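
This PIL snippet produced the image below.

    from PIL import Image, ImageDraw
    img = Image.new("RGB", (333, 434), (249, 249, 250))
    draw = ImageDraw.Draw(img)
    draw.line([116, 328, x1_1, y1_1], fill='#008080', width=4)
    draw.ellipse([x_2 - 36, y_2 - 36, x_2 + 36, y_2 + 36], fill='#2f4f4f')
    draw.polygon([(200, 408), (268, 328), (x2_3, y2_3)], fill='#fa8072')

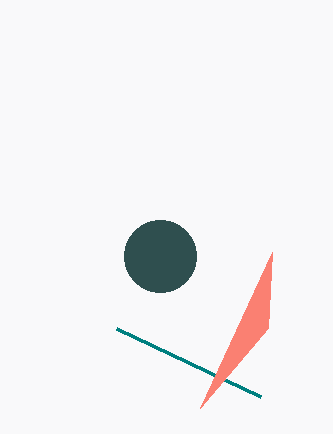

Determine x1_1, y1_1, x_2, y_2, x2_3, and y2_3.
x1_1 = 260, y1_1 = 396, x_2 = 160, y_2 = 256, x2_3 = 272, y2_3 = 252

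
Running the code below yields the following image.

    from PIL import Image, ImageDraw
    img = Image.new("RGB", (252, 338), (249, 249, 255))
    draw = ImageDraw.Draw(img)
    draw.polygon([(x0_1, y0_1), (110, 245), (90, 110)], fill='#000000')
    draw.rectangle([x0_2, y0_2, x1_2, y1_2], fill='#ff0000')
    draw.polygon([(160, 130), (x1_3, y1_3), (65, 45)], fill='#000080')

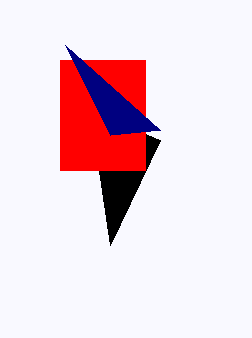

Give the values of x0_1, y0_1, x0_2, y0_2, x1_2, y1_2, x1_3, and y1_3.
x0_1 = 160
y0_1 = 140
x0_2 = 60
y0_2 = 60
x1_2 = 145
y1_2 = 170
x1_3 = 110
y1_3 = 135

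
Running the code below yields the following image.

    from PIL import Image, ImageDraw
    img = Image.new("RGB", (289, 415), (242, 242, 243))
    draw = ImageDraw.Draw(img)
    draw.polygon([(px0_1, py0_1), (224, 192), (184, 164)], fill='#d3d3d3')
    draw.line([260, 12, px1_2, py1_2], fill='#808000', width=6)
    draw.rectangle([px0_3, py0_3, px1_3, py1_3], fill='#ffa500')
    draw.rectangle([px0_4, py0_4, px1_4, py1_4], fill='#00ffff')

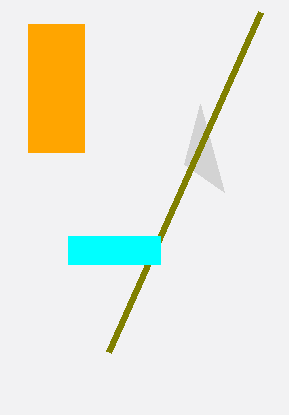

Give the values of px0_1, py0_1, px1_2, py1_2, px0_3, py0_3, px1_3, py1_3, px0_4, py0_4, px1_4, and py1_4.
px0_1 = 200
py0_1 = 104
px1_2 = 108
py1_2 = 352
px0_3 = 28
py0_3 = 24
px1_3 = 84
py1_3 = 152
px0_4 = 68
py0_4 = 236
px1_4 = 160
py1_4 = 264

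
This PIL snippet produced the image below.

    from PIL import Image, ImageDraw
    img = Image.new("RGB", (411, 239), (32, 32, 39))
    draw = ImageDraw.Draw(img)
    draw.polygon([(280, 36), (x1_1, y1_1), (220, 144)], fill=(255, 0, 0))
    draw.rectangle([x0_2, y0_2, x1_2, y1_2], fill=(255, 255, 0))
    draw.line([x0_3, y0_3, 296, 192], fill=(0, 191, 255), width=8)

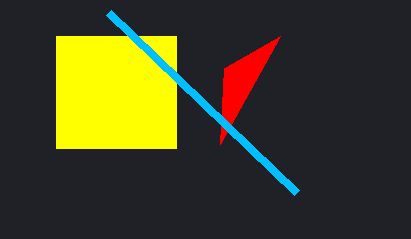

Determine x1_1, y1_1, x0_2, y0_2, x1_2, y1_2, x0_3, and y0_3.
x1_1 = 224; y1_1 = 68; x0_2 = 56; y0_2 = 36; x1_2 = 176; y1_2 = 148; x0_3 = 108; y0_3 = 12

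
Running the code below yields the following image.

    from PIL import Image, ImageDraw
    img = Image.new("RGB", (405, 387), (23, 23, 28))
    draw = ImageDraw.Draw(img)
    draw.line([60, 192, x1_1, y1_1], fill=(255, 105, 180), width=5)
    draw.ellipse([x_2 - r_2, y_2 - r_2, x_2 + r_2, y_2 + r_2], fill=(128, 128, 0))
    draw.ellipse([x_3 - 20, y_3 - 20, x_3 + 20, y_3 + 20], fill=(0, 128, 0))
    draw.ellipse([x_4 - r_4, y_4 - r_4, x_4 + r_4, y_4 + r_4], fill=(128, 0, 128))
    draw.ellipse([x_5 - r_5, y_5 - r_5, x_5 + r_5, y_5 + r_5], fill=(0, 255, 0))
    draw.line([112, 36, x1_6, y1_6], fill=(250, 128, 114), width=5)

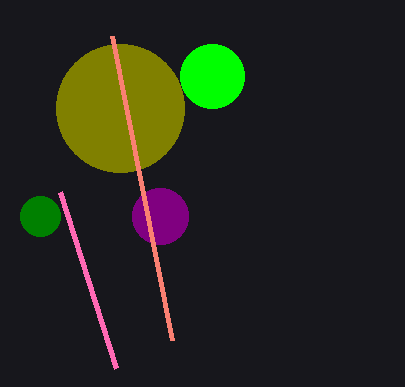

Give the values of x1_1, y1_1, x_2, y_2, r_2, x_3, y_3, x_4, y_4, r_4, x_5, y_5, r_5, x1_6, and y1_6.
x1_1 = 116; y1_1 = 368; x_2 = 120; y_2 = 108; r_2 = 64; x_3 = 40; y_3 = 216; x_4 = 160; y_4 = 216; r_4 = 28; x_5 = 212; y_5 = 76; r_5 = 32; x1_6 = 172; y1_6 = 340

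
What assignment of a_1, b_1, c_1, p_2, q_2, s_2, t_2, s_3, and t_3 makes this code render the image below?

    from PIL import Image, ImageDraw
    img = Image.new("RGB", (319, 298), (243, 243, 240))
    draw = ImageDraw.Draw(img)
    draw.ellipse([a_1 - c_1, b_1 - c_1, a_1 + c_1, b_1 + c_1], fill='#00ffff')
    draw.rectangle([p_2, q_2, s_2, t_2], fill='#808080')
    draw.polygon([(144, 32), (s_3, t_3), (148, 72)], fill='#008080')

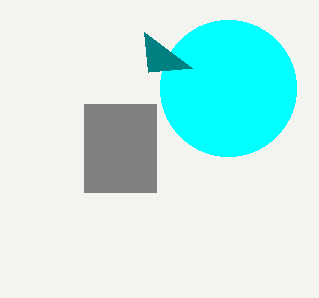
a_1 = 228; b_1 = 88; c_1 = 68; p_2 = 84; q_2 = 104; s_2 = 156; t_2 = 192; s_3 = 192; t_3 = 68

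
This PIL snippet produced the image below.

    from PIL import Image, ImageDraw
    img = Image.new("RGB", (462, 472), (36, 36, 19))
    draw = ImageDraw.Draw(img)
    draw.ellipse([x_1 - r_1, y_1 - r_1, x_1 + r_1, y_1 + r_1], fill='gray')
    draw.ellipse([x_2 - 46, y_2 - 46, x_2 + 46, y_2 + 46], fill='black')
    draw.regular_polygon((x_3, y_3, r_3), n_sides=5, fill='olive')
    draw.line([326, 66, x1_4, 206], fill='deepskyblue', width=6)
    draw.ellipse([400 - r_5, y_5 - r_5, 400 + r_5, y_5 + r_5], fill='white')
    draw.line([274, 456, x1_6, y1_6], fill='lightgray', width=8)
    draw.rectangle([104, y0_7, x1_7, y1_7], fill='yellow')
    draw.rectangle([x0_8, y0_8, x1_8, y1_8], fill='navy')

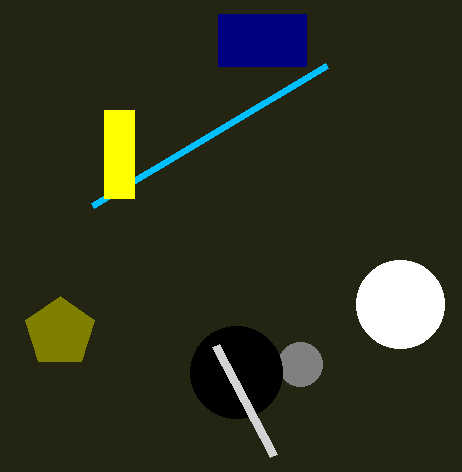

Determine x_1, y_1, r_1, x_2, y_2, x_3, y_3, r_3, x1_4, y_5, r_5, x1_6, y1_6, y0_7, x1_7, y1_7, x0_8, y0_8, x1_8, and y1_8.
x_1 = 300
y_1 = 364
r_1 = 22
x_2 = 236
y_2 = 372
x_3 = 60
y_3 = 332
r_3 = 36
x1_4 = 92
y_5 = 304
r_5 = 44
x1_6 = 216
y1_6 = 346
y0_7 = 110
x1_7 = 134
y1_7 = 198
x0_8 = 218
y0_8 = 14
x1_8 = 306
y1_8 = 66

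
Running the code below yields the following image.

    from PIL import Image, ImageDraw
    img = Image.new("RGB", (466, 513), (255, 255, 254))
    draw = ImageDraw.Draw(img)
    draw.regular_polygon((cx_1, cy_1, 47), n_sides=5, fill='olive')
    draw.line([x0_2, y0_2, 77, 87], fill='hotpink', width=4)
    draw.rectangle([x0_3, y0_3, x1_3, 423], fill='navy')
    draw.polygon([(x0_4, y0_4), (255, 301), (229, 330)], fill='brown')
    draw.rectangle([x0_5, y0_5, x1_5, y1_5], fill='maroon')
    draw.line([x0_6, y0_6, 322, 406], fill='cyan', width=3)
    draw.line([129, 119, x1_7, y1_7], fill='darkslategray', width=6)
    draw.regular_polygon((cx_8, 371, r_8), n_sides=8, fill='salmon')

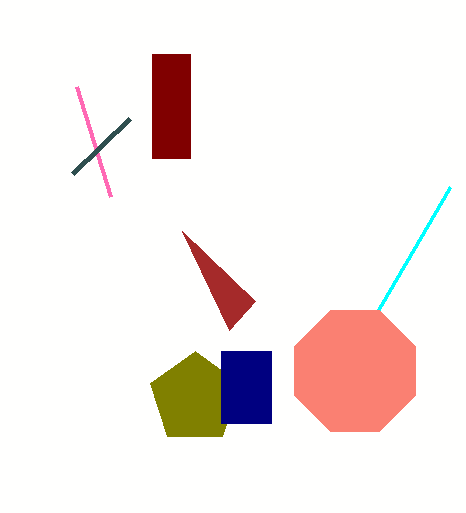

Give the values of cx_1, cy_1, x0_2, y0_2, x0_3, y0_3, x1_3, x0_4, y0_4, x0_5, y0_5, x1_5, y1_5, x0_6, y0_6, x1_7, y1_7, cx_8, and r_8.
cx_1 = 195, cy_1 = 398, x0_2 = 111, y0_2 = 197, x0_3 = 221, y0_3 = 351, x1_3 = 271, x0_4 = 182, y0_4 = 231, x0_5 = 152, y0_5 = 54, x1_5 = 190, y1_5 = 158, x0_6 = 450, y0_6 = 187, x1_7 = 72, y1_7 = 174, cx_8 = 355, r_8 = 65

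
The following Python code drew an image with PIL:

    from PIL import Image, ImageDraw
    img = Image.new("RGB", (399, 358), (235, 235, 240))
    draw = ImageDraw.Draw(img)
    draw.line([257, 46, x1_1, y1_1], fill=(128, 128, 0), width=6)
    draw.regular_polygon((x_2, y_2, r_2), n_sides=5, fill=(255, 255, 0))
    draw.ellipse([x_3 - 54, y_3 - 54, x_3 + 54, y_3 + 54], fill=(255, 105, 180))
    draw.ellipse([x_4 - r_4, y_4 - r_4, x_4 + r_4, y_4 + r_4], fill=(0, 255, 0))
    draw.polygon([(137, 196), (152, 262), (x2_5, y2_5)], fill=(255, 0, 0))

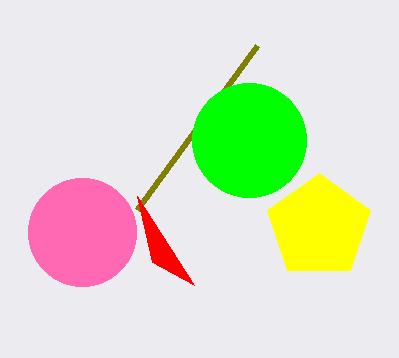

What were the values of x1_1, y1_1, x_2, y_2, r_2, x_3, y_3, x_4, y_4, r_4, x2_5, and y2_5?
x1_1 = 137
y1_1 = 210
x_2 = 319
y_2 = 227
r_2 = 54
x_3 = 82
y_3 = 232
x_4 = 249
y_4 = 140
r_4 = 57
x2_5 = 194
y2_5 = 285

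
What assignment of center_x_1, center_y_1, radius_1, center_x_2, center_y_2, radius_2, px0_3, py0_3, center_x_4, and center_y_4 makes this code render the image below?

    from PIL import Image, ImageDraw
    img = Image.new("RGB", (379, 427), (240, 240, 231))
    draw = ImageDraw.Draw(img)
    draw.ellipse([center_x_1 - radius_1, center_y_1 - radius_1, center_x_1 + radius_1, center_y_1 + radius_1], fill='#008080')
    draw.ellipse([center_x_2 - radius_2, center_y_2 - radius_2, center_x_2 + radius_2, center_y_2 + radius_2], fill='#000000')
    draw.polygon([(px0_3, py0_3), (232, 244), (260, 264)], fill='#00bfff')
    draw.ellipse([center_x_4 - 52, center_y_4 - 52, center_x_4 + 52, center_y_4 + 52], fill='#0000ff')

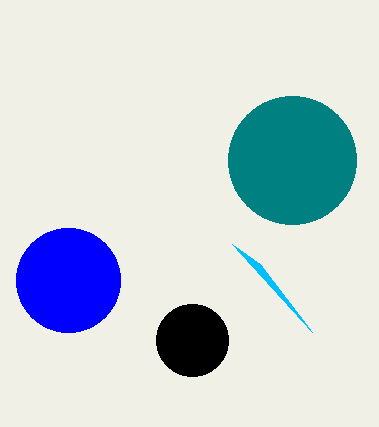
center_x_1 = 292
center_y_1 = 160
radius_1 = 64
center_x_2 = 192
center_y_2 = 340
radius_2 = 36
px0_3 = 312
py0_3 = 332
center_x_4 = 68
center_y_4 = 280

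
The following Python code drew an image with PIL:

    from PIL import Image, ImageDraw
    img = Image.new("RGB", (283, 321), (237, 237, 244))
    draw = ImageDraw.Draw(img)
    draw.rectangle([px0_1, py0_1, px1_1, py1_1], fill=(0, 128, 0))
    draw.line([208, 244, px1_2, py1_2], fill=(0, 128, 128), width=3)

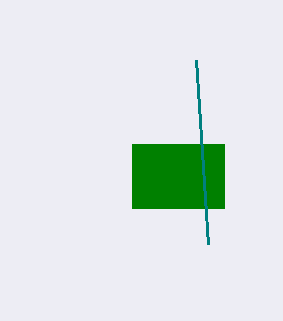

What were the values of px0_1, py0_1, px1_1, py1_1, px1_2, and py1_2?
px0_1 = 132
py0_1 = 144
px1_1 = 224
py1_1 = 208
px1_2 = 196
py1_2 = 60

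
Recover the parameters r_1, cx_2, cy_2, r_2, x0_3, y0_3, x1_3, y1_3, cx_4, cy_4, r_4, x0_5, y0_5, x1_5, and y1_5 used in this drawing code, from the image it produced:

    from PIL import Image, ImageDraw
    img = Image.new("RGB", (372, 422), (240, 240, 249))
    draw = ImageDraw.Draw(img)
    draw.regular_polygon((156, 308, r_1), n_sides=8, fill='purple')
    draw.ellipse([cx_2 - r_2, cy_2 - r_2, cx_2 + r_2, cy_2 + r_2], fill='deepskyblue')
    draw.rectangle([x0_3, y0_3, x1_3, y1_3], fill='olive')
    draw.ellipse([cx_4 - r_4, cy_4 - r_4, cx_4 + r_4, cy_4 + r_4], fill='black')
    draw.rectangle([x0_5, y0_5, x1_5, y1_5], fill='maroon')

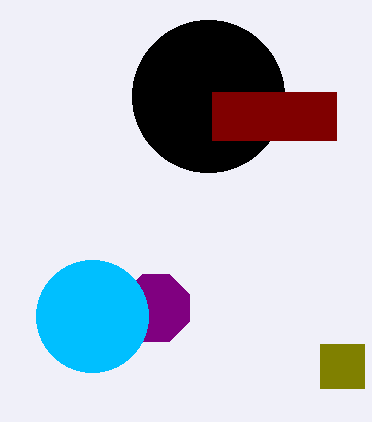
r_1 = 36
cx_2 = 92
cy_2 = 316
r_2 = 56
x0_3 = 320
y0_3 = 344
x1_3 = 364
y1_3 = 388
cx_4 = 208
cy_4 = 96
r_4 = 76
x0_5 = 212
y0_5 = 92
x1_5 = 336
y1_5 = 140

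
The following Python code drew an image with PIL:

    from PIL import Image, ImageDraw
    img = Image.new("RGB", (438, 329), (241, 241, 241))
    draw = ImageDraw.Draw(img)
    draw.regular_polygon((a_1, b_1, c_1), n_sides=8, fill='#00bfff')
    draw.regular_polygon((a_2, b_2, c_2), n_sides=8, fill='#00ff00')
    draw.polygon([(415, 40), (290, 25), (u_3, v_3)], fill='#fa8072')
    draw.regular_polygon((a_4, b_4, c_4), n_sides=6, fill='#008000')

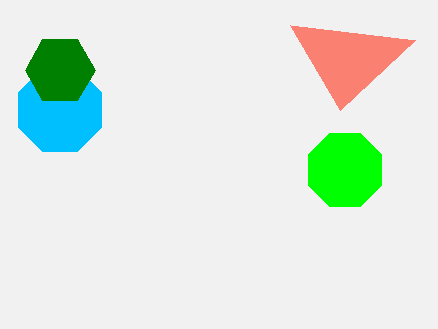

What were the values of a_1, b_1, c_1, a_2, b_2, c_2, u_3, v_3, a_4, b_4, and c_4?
a_1 = 60, b_1 = 110, c_1 = 45, a_2 = 345, b_2 = 170, c_2 = 40, u_3 = 340, v_3 = 110, a_4 = 60, b_4 = 70, c_4 = 35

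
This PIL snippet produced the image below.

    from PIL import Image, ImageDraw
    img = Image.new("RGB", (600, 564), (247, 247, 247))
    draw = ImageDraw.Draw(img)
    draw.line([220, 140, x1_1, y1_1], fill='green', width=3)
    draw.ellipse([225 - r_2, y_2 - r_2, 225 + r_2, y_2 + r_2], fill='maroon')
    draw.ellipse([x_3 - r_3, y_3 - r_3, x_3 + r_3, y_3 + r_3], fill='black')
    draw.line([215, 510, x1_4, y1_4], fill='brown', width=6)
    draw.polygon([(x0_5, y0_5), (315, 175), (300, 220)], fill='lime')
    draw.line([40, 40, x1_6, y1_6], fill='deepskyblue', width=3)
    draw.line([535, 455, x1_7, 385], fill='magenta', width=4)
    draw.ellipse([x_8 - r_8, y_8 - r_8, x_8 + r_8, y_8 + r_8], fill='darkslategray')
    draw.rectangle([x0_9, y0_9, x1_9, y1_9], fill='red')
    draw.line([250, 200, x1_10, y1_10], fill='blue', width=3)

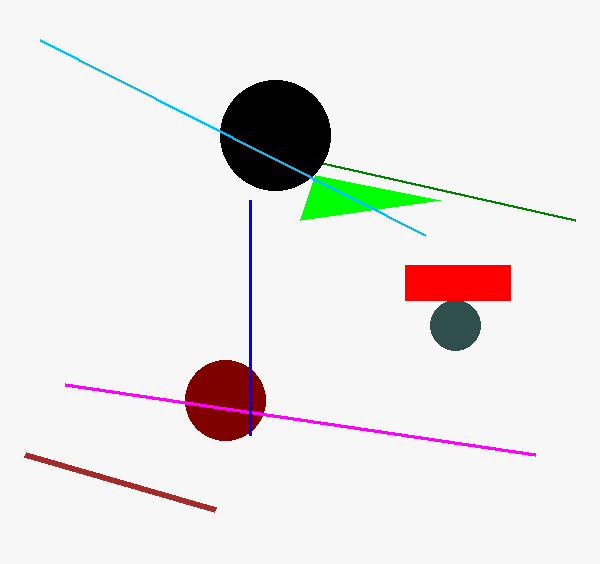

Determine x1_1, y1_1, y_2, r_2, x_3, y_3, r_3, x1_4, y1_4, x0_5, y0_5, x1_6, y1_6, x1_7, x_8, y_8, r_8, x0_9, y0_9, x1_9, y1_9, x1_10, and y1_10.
x1_1 = 575, y1_1 = 220, y_2 = 400, r_2 = 40, x_3 = 275, y_3 = 135, r_3 = 55, x1_4 = 25, y1_4 = 455, x0_5 = 440, y0_5 = 200, x1_6 = 425, y1_6 = 235, x1_7 = 65, x_8 = 455, y_8 = 325, r_8 = 25, x0_9 = 405, y0_9 = 265, x1_9 = 510, y1_9 = 300, x1_10 = 250, y1_10 = 435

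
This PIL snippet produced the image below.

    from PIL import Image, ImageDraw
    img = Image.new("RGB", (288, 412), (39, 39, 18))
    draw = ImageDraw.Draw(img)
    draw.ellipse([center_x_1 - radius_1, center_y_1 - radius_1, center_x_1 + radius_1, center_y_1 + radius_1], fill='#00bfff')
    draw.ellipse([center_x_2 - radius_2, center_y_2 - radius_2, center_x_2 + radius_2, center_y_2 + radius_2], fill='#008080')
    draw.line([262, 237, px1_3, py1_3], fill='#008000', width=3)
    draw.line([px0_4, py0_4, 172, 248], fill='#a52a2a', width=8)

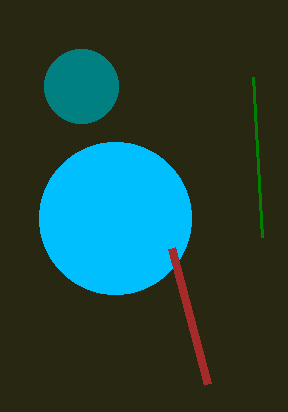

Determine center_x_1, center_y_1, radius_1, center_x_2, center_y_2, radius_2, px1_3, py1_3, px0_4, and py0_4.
center_x_1 = 115, center_y_1 = 218, radius_1 = 76, center_x_2 = 81, center_y_2 = 86, radius_2 = 37, px1_3 = 253, py1_3 = 77, px0_4 = 208, py0_4 = 384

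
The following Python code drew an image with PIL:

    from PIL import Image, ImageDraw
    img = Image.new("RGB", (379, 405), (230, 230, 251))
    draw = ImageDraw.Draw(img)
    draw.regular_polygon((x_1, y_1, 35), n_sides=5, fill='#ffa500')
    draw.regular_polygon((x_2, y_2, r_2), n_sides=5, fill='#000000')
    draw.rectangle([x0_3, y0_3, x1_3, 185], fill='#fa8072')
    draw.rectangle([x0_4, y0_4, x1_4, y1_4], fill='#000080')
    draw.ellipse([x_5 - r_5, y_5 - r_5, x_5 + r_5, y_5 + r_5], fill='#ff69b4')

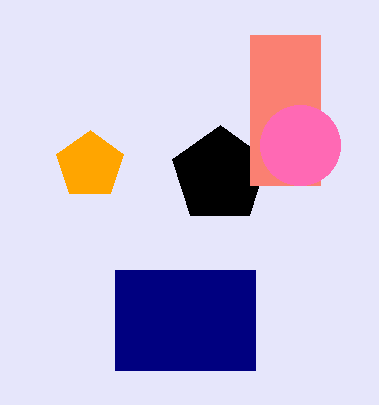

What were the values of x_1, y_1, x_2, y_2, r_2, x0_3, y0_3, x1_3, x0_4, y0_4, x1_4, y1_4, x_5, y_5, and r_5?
x_1 = 90
y_1 = 165
x_2 = 220
y_2 = 175
r_2 = 50
x0_3 = 250
y0_3 = 35
x1_3 = 320
x0_4 = 115
y0_4 = 270
x1_4 = 255
y1_4 = 370
x_5 = 300
y_5 = 145
r_5 = 40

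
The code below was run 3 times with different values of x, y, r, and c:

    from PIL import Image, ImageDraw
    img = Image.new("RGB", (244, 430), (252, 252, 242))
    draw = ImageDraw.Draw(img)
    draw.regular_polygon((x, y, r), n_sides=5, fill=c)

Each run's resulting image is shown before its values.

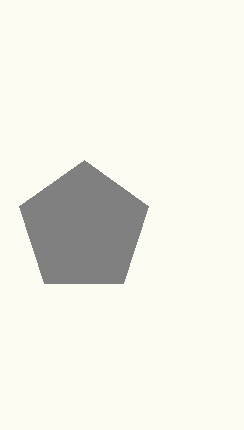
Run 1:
x = 84; y = 228; r = 68; c = 'gray'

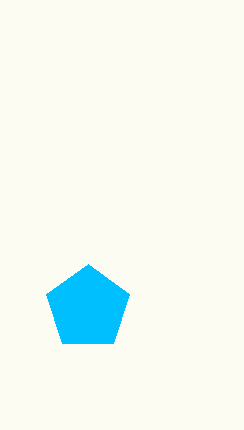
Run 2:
x = 88
y = 308
r = 44
c = 'deepskyblue'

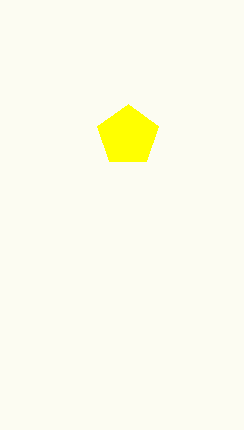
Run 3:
x = 128
y = 136
r = 32
c = 'yellow'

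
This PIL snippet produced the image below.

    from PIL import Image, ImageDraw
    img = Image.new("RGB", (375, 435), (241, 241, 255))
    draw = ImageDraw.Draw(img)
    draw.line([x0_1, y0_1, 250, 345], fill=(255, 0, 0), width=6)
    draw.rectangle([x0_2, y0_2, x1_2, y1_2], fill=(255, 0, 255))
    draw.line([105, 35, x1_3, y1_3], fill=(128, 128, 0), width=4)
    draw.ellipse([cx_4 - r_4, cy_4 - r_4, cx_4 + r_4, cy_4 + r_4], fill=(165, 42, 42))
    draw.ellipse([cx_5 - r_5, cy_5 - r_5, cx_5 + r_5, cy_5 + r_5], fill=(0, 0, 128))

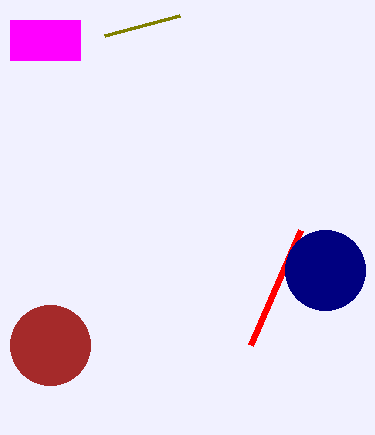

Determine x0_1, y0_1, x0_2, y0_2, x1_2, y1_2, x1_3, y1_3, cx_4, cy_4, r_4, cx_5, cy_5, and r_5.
x0_1 = 300
y0_1 = 230
x0_2 = 10
y0_2 = 20
x1_2 = 80
y1_2 = 60
x1_3 = 180
y1_3 = 15
cx_4 = 50
cy_4 = 345
r_4 = 40
cx_5 = 325
cy_5 = 270
r_5 = 40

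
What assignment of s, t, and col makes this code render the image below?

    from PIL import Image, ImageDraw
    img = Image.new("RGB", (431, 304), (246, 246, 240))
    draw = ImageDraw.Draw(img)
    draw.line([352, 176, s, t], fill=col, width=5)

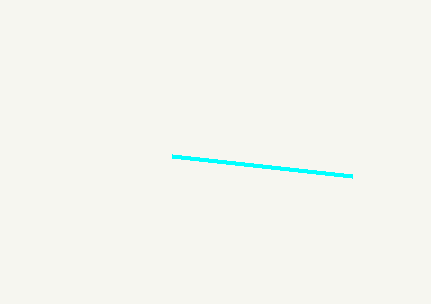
s = 172
t = 156
col = 'cyan'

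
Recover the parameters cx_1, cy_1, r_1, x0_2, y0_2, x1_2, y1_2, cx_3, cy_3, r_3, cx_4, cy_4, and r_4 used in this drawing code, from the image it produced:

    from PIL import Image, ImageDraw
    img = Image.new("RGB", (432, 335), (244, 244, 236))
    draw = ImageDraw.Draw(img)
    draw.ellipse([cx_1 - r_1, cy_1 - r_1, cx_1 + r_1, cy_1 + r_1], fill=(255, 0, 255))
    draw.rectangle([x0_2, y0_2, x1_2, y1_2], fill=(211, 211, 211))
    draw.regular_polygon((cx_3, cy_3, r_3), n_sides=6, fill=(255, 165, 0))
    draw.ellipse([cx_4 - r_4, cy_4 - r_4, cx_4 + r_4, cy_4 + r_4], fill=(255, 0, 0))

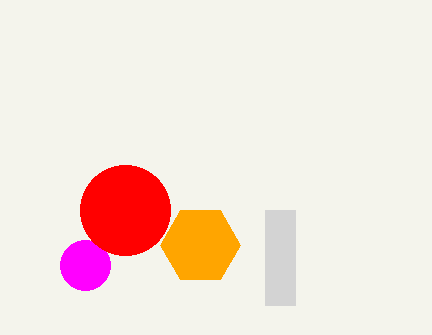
cx_1 = 85; cy_1 = 265; r_1 = 25; x0_2 = 265; y0_2 = 210; x1_2 = 295; y1_2 = 305; cx_3 = 200; cy_3 = 245; r_3 = 40; cx_4 = 125; cy_4 = 210; r_4 = 45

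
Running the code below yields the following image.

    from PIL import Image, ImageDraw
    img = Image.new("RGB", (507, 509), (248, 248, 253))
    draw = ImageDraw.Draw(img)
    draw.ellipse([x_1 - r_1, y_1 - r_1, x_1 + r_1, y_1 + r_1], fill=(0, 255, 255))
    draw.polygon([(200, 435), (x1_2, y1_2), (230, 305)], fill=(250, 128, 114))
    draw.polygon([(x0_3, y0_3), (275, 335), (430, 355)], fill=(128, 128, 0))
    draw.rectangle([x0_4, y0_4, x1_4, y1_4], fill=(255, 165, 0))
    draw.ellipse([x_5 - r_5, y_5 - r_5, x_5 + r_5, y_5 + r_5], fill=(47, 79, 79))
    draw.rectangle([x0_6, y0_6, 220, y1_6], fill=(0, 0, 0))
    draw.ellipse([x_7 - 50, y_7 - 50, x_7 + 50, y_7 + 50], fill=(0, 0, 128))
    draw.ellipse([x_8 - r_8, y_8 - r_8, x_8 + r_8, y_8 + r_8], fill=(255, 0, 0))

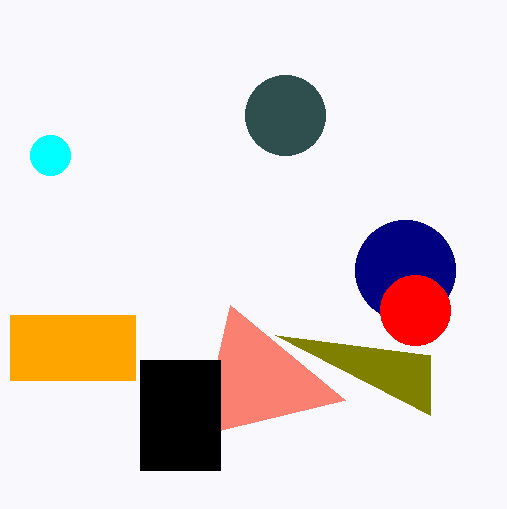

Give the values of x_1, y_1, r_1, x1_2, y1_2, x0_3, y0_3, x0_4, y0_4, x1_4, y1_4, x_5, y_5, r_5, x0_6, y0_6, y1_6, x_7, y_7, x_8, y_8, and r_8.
x_1 = 50; y_1 = 155; r_1 = 20; x1_2 = 345; y1_2 = 400; x0_3 = 430; y0_3 = 415; x0_4 = 10; y0_4 = 315; x1_4 = 135; y1_4 = 380; x_5 = 285; y_5 = 115; r_5 = 40; x0_6 = 140; y0_6 = 360; y1_6 = 470; x_7 = 405; y_7 = 270; x_8 = 415; y_8 = 310; r_8 = 35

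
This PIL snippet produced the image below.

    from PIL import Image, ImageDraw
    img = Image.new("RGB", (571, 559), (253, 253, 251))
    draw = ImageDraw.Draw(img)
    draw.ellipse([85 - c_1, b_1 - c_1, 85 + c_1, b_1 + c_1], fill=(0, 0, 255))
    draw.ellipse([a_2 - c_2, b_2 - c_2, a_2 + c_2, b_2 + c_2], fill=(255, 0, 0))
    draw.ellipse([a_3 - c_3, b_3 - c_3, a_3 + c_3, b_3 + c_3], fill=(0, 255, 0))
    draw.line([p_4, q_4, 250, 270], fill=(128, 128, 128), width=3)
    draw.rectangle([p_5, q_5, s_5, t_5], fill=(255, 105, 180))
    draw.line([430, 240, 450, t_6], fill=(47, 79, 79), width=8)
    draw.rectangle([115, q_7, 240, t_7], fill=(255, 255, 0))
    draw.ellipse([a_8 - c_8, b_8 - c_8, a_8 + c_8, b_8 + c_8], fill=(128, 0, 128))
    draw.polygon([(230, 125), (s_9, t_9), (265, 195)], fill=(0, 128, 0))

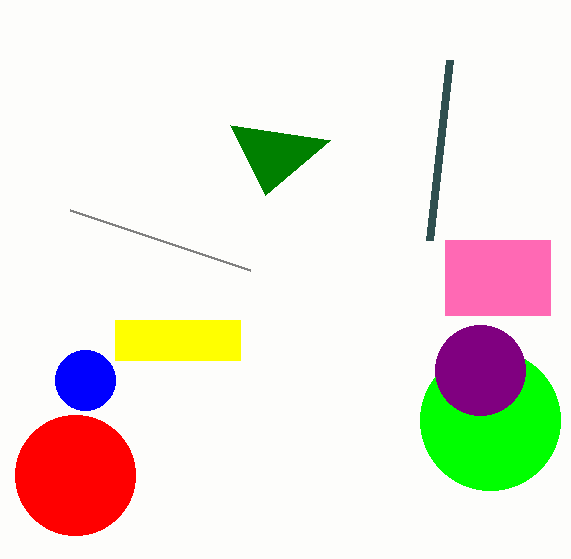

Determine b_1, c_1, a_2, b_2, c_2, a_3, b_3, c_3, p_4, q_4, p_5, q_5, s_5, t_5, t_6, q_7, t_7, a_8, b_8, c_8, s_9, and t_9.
b_1 = 380; c_1 = 30; a_2 = 75; b_2 = 475; c_2 = 60; a_3 = 490; b_3 = 420; c_3 = 70; p_4 = 70; q_4 = 210; p_5 = 445; q_5 = 240; s_5 = 550; t_5 = 315; t_6 = 60; q_7 = 320; t_7 = 360; a_8 = 480; b_8 = 370; c_8 = 45; s_9 = 330; t_9 = 140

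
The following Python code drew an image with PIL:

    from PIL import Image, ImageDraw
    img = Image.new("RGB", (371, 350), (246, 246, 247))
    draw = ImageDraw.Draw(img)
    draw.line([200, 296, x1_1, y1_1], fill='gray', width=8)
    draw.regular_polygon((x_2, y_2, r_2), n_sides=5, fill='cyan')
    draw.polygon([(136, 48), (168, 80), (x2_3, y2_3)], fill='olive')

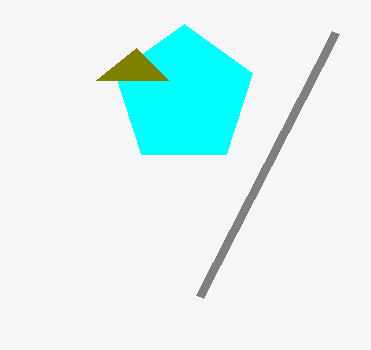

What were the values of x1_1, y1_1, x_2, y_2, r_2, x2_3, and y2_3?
x1_1 = 336, y1_1 = 32, x_2 = 184, y_2 = 96, r_2 = 72, x2_3 = 96, y2_3 = 80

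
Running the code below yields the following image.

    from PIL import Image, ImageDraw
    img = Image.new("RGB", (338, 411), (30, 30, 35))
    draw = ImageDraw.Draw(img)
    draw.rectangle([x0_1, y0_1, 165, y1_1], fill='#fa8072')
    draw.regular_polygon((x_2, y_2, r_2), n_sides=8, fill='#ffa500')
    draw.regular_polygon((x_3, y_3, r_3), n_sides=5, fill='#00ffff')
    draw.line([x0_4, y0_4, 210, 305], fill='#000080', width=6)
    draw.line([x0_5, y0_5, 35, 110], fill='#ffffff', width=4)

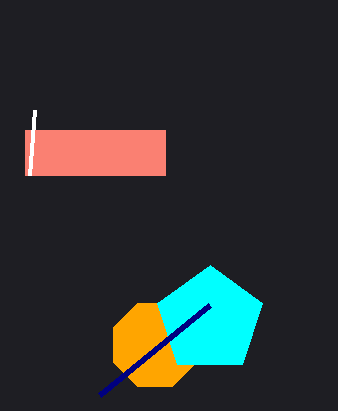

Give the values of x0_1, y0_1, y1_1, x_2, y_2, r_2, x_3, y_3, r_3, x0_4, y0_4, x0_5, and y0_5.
x0_1 = 25; y0_1 = 130; y1_1 = 175; x_2 = 155; y_2 = 345; r_2 = 45; x_3 = 210; y_3 = 320; r_3 = 55; x0_4 = 100; y0_4 = 395; x0_5 = 30; y0_5 = 175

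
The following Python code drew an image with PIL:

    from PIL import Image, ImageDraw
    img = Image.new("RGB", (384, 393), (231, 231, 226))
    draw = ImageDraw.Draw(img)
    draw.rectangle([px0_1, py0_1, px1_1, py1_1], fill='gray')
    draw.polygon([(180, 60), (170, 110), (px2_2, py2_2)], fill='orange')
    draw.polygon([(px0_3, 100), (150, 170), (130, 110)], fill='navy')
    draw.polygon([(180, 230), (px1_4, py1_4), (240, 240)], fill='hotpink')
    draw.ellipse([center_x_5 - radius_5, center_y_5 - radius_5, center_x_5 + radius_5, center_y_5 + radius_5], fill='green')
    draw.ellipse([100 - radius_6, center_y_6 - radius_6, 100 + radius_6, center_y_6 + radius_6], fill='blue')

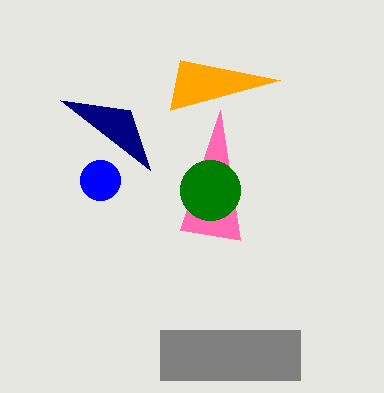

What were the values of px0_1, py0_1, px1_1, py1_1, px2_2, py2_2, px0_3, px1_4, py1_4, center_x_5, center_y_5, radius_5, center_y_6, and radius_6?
px0_1 = 160
py0_1 = 330
px1_1 = 300
py1_1 = 380
px2_2 = 280
py2_2 = 80
px0_3 = 60
px1_4 = 220
py1_4 = 110
center_x_5 = 210
center_y_5 = 190
radius_5 = 30
center_y_6 = 180
radius_6 = 20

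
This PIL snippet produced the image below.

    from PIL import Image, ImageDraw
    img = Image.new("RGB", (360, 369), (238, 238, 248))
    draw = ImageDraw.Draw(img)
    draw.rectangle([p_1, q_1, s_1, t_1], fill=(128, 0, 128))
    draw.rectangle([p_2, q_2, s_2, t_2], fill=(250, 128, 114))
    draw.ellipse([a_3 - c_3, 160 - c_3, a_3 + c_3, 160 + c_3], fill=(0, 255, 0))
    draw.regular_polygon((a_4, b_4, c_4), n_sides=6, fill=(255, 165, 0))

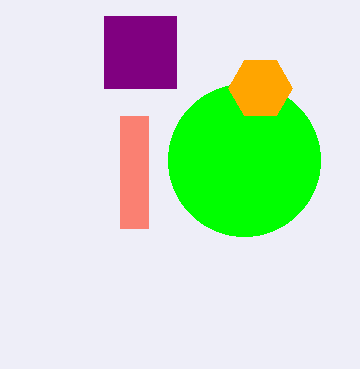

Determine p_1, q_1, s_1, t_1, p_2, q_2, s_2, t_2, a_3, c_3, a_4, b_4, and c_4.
p_1 = 104
q_1 = 16
s_1 = 176
t_1 = 88
p_2 = 120
q_2 = 116
s_2 = 148
t_2 = 228
a_3 = 244
c_3 = 76
a_4 = 260
b_4 = 88
c_4 = 32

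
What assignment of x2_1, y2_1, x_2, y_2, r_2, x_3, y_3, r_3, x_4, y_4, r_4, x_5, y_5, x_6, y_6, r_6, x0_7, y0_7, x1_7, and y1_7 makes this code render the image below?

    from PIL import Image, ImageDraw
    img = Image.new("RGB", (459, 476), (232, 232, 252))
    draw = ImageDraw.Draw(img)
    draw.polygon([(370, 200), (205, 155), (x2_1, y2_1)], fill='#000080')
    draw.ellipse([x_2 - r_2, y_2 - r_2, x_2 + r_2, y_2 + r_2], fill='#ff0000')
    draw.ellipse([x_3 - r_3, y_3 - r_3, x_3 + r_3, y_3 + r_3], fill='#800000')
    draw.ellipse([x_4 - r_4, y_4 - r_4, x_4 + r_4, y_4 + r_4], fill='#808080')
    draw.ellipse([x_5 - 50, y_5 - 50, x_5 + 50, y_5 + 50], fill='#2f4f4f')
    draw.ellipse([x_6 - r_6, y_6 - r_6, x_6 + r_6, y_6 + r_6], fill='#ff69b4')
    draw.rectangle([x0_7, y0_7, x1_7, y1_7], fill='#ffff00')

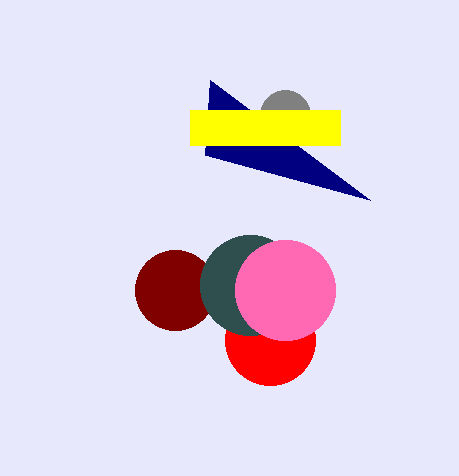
x2_1 = 210; y2_1 = 80; x_2 = 270; y_2 = 340; r_2 = 45; x_3 = 175; y_3 = 290; r_3 = 40; x_4 = 285; y_4 = 115; r_4 = 25; x_5 = 250; y_5 = 285; x_6 = 285; y_6 = 290; r_6 = 50; x0_7 = 190; y0_7 = 110; x1_7 = 340; y1_7 = 145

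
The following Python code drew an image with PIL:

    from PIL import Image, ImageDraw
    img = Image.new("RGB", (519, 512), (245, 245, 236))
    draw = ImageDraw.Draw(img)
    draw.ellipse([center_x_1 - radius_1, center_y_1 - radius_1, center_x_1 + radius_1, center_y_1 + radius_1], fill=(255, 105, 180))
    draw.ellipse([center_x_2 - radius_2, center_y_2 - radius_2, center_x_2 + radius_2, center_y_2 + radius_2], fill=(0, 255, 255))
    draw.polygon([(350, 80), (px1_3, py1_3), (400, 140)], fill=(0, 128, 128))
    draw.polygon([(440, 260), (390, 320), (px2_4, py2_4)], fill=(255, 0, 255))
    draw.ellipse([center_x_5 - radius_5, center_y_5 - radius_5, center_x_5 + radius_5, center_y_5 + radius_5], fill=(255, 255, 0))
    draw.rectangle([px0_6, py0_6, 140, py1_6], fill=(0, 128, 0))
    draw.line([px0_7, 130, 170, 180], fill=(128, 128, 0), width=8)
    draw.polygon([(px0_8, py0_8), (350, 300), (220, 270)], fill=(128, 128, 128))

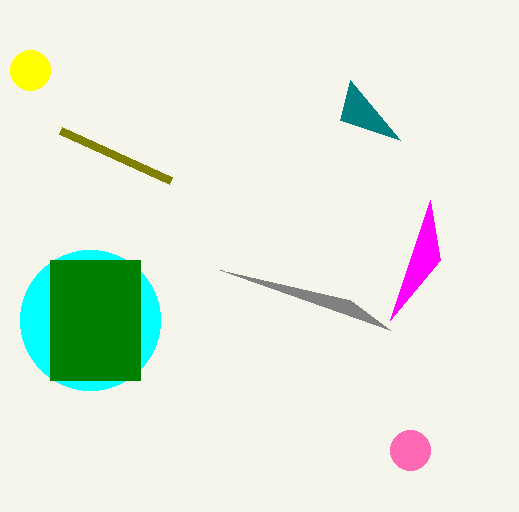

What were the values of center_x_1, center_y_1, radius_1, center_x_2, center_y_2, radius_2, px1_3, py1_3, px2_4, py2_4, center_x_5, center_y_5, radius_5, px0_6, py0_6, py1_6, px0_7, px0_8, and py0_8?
center_x_1 = 410
center_y_1 = 450
radius_1 = 20
center_x_2 = 90
center_y_2 = 320
radius_2 = 70
px1_3 = 340
py1_3 = 120
px2_4 = 430
py2_4 = 200
center_x_5 = 30
center_y_5 = 70
radius_5 = 20
px0_6 = 50
py0_6 = 260
py1_6 = 380
px0_7 = 60
px0_8 = 390
py0_8 = 330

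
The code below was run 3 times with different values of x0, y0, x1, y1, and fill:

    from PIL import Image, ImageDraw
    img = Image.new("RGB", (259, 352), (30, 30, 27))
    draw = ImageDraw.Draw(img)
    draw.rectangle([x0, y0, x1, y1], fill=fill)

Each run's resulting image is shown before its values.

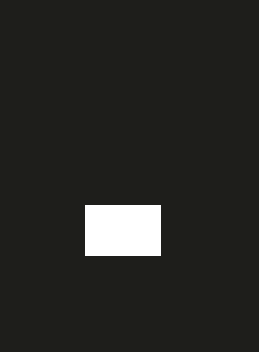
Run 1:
x0 = 85
y0 = 205
x1 = 160
y1 = 255
fill = 'white'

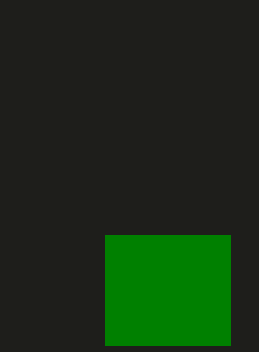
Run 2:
x0 = 105, y0 = 235, x1 = 230, y1 = 345, fill = 'green'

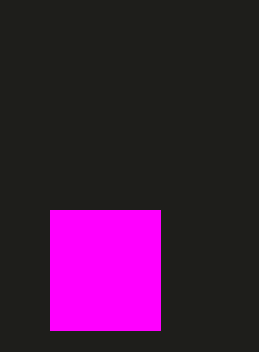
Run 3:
x0 = 50
y0 = 210
x1 = 160
y1 = 330
fill = 'magenta'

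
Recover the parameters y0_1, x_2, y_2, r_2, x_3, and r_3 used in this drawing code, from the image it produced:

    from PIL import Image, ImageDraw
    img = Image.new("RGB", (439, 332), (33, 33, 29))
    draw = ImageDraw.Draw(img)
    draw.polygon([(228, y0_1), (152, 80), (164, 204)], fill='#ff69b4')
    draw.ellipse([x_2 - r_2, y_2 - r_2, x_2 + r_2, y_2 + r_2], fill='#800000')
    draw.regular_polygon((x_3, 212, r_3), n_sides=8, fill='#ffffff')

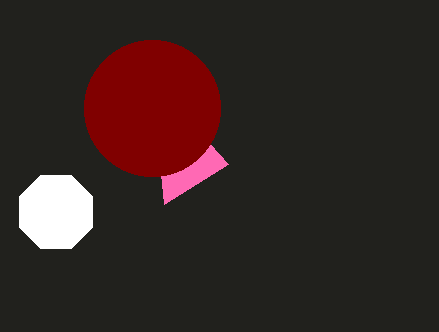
y0_1 = 164
x_2 = 152
y_2 = 108
r_2 = 68
x_3 = 56
r_3 = 40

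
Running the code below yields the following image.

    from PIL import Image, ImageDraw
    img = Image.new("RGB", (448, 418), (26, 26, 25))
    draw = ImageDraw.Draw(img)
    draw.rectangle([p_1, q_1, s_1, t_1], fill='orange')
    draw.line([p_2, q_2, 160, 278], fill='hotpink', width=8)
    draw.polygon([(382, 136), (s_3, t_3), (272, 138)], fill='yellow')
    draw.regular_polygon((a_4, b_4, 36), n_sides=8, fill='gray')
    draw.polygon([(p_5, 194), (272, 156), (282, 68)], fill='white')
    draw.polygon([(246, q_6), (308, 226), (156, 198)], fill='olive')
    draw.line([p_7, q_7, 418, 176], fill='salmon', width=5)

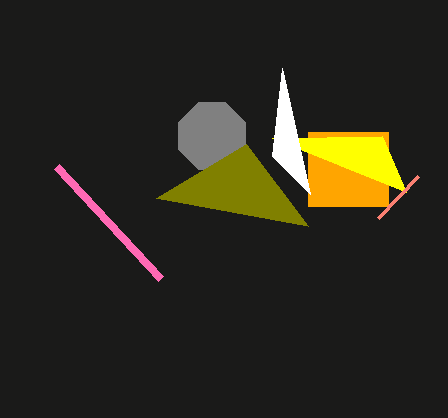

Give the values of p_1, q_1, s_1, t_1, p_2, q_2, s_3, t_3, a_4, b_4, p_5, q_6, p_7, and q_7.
p_1 = 308, q_1 = 132, s_1 = 388, t_1 = 206, p_2 = 56, q_2 = 166, s_3 = 406, t_3 = 192, a_4 = 212, b_4 = 136, p_5 = 310, q_6 = 144, p_7 = 378, q_7 = 218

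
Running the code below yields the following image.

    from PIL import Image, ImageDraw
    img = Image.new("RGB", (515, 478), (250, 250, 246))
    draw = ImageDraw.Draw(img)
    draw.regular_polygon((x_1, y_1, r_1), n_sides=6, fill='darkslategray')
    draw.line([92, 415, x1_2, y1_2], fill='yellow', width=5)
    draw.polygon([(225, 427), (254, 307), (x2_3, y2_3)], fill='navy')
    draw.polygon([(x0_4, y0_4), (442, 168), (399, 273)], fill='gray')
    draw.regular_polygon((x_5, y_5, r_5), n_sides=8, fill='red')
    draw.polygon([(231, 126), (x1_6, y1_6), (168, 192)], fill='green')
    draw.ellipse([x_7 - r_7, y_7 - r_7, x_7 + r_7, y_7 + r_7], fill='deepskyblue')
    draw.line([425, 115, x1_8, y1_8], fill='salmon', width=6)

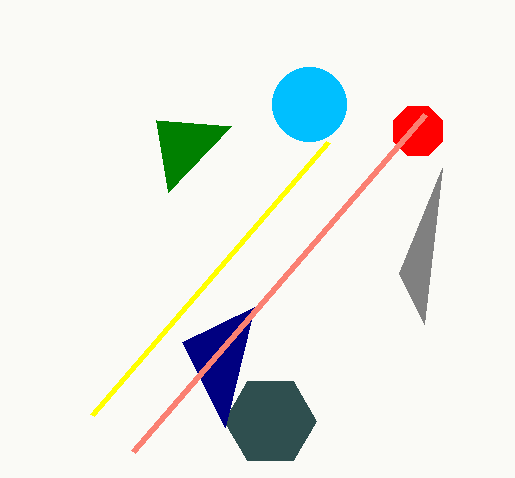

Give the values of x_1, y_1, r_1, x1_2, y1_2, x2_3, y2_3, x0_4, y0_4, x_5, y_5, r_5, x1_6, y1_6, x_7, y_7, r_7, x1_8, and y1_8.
x_1 = 270, y_1 = 421, r_1 = 46, x1_2 = 328, y1_2 = 142, x2_3 = 182, y2_3 = 342, x0_4 = 424, y0_4 = 324, x_5 = 418, y_5 = 131, r_5 = 27, x1_6 = 156, y1_6 = 120, x_7 = 309, y_7 = 104, r_7 = 37, x1_8 = 133, y1_8 = 452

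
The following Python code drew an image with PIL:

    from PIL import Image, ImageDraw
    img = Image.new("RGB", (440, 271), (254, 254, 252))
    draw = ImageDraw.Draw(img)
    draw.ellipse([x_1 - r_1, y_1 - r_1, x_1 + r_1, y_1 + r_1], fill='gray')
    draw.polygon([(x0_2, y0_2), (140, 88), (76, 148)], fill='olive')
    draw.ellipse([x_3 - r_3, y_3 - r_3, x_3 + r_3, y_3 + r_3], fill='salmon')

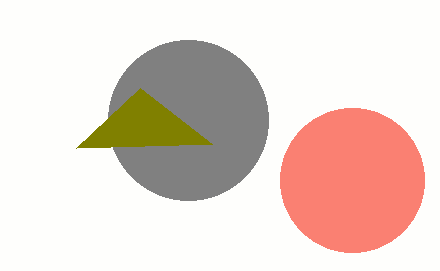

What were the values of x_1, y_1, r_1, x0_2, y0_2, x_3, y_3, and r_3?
x_1 = 188; y_1 = 120; r_1 = 80; x0_2 = 212; y0_2 = 144; x_3 = 352; y_3 = 180; r_3 = 72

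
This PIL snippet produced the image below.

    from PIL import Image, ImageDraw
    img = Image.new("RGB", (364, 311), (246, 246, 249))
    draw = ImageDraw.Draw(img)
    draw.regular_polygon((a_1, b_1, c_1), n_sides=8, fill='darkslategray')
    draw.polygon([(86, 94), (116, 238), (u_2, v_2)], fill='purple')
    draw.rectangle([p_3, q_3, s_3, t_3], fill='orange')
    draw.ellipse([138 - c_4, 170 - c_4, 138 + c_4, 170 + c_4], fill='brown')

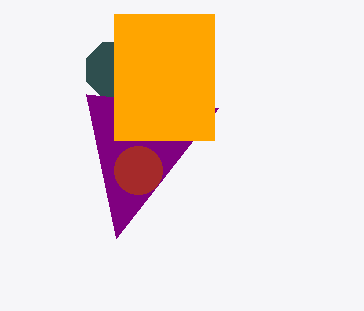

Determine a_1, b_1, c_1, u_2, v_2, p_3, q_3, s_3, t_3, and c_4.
a_1 = 114
b_1 = 70
c_1 = 30
u_2 = 218
v_2 = 108
p_3 = 114
q_3 = 14
s_3 = 214
t_3 = 140
c_4 = 24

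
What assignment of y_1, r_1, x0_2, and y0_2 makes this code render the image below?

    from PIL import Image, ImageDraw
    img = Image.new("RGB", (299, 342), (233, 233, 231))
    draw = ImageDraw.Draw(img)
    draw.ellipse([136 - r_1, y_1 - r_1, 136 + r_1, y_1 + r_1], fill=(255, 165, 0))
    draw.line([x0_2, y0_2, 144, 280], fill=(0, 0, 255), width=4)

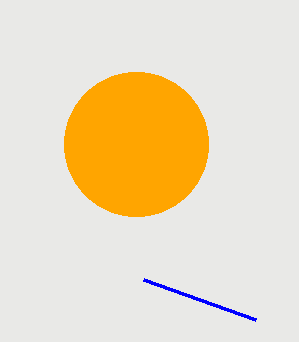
y_1 = 144
r_1 = 72
x0_2 = 256
y0_2 = 320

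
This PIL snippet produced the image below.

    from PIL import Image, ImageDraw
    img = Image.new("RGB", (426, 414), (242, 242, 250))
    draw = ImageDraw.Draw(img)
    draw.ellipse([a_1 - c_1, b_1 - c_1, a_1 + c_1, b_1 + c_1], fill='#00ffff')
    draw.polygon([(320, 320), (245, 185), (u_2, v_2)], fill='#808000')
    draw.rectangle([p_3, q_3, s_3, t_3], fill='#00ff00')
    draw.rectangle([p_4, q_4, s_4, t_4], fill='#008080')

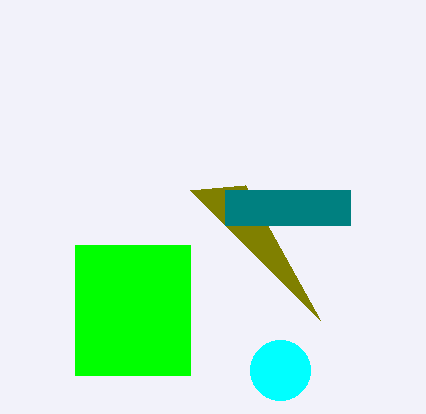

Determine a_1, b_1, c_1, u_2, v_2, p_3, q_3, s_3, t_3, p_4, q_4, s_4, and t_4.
a_1 = 280, b_1 = 370, c_1 = 30, u_2 = 190, v_2 = 190, p_3 = 75, q_3 = 245, s_3 = 190, t_3 = 375, p_4 = 225, q_4 = 190, s_4 = 350, t_4 = 225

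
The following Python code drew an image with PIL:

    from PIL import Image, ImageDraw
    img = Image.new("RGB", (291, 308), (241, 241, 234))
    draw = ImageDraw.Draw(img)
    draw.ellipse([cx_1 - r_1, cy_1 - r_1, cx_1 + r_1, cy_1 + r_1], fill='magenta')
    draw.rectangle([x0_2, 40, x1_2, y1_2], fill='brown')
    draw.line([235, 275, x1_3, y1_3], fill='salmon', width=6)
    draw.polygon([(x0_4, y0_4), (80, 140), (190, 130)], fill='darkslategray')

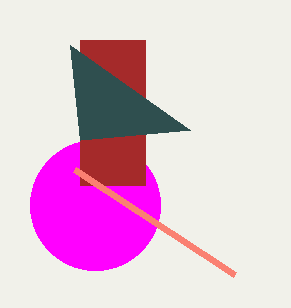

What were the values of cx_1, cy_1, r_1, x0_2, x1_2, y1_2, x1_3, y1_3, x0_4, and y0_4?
cx_1 = 95, cy_1 = 205, r_1 = 65, x0_2 = 80, x1_2 = 145, y1_2 = 185, x1_3 = 75, y1_3 = 170, x0_4 = 70, y0_4 = 45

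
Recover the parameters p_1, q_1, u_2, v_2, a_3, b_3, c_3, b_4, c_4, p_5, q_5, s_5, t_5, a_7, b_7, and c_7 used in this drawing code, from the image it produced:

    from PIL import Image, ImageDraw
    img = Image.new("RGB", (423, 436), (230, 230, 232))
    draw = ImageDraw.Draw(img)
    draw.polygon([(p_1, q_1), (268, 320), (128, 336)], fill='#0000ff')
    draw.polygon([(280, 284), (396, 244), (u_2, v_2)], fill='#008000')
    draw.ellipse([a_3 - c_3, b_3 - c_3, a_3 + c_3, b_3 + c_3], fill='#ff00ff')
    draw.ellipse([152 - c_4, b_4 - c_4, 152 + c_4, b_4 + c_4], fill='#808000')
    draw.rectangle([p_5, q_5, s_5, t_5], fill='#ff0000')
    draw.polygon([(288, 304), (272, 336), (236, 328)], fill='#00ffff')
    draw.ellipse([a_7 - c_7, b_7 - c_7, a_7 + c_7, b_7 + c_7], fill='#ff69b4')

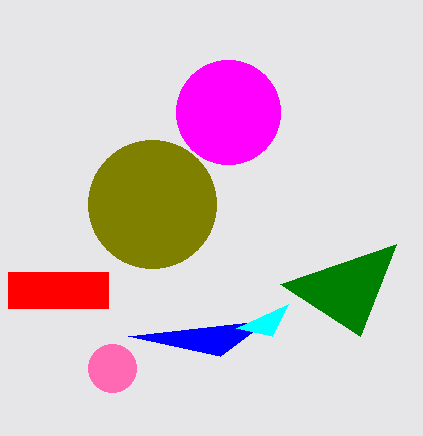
p_1 = 220
q_1 = 356
u_2 = 360
v_2 = 336
a_3 = 228
b_3 = 112
c_3 = 52
b_4 = 204
c_4 = 64
p_5 = 8
q_5 = 272
s_5 = 108
t_5 = 308
a_7 = 112
b_7 = 368
c_7 = 24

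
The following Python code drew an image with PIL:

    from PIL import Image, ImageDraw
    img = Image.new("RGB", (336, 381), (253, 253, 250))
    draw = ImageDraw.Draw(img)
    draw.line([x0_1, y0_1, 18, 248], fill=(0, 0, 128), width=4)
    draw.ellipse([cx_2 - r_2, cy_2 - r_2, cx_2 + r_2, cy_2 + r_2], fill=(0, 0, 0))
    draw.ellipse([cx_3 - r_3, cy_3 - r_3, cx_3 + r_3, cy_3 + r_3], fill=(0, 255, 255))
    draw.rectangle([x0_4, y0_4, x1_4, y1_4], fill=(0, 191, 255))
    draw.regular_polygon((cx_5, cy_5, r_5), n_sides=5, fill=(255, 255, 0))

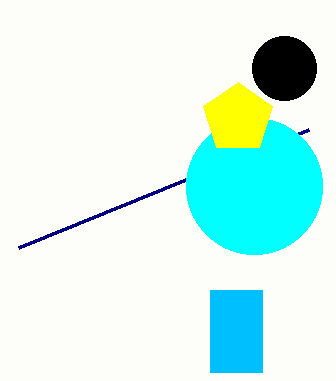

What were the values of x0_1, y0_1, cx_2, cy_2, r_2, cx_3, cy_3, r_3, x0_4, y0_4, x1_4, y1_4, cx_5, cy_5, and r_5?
x0_1 = 308, y0_1 = 130, cx_2 = 284, cy_2 = 68, r_2 = 32, cx_3 = 254, cy_3 = 186, r_3 = 68, x0_4 = 210, y0_4 = 290, x1_4 = 262, y1_4 = 372, cx_5 = 238, cy_5 = 118, r_5 = 36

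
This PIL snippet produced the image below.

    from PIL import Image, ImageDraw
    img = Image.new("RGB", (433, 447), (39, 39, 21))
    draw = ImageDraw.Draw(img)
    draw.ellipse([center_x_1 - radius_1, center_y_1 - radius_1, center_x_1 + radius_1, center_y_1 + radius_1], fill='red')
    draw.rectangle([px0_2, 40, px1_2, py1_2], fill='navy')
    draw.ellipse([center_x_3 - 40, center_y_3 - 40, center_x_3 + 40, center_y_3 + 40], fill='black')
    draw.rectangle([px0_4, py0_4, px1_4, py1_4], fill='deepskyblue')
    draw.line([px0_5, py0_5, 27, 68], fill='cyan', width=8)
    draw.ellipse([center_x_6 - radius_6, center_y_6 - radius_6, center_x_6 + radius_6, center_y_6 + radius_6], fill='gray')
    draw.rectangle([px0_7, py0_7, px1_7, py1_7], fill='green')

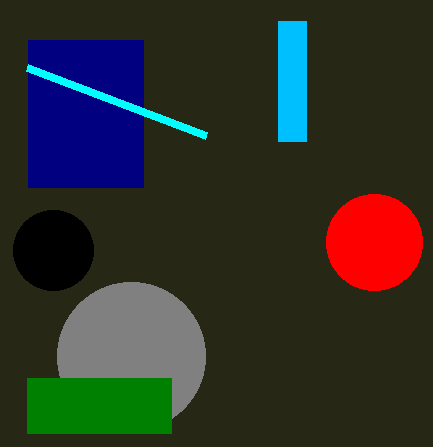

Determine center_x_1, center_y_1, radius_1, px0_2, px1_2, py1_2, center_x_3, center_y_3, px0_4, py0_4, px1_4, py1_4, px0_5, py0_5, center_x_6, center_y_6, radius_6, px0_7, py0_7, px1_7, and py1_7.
center_x_1 = 374; center_y_1 = 242; radius_1 = 48; px0_2 = 28; px1_2 = 143; py1_2 = 187; center_x_3 = 53; center_y_3 = 250; px0_4 = 278; py0_4 = 21; px1_4 = 306; py1_4 = 141; px0_5 = 206; py0_5 = 136; center_x_6 = 131; center_y_6 = 356; radius_6 = 74; px0_7 = 27; py0_7 = 378; px1_7 = 171; py1_7 = 433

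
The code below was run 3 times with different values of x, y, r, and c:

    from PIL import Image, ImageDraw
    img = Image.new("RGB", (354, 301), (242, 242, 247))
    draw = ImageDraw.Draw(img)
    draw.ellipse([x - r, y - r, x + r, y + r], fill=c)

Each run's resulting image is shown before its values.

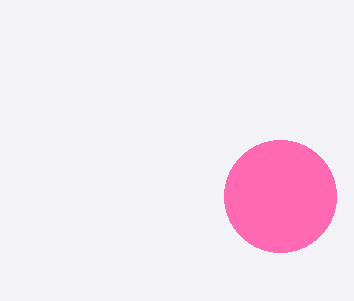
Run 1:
x = 280, y = 196, r = 56, c = 'hotpink'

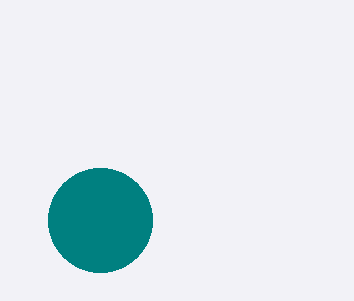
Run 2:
x = 100
y = 220
r = 52
c = 'teal'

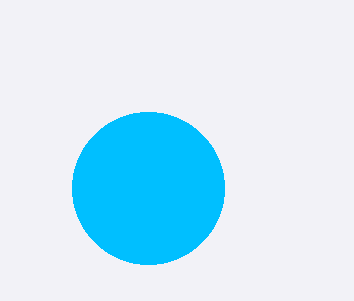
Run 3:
x = 148, y = 188, r = 76, c = 'deepskyblue'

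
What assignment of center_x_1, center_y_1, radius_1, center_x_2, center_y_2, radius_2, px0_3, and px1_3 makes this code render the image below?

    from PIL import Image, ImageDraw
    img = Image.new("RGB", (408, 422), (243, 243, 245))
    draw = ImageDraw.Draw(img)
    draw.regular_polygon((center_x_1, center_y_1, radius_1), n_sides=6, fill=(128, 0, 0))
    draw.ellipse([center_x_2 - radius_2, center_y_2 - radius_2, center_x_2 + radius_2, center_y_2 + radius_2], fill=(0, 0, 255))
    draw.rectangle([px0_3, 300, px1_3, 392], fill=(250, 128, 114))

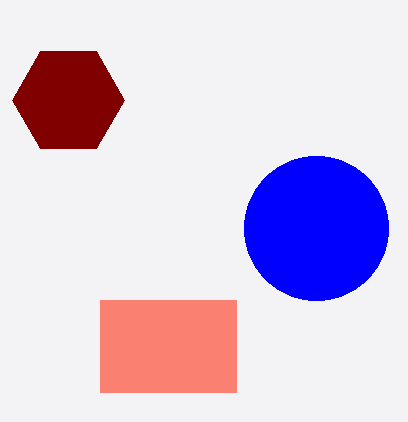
center_x_1 = 68; center_y_1 = 100; radius_1 = 56; center_x_2 = 316; center_y_2 = 228; radius_2 = 72; px0_3 = 100; px1_3 = 236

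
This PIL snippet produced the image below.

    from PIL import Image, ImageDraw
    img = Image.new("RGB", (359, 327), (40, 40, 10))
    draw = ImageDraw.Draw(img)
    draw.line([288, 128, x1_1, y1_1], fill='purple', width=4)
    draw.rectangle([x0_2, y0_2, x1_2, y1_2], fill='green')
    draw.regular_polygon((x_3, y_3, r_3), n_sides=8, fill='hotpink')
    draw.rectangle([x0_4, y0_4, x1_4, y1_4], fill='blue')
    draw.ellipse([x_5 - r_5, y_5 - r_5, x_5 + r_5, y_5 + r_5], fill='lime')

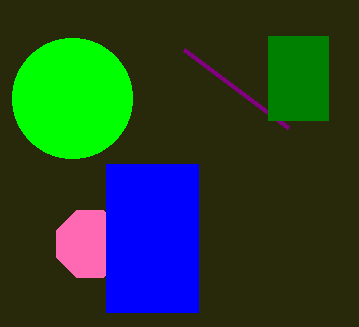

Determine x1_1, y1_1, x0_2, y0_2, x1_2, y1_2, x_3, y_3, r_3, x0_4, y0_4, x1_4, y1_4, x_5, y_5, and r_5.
x1_1 = 184, y1_1 = 50, x0_2 = 268, y0_2 = 36, x1_2 = 328, y1_2 = 120, x_3 = 90, y_3 = 244, r_3 = 36, x0_4 = 106, y0_4 = 164, x1_4 = 198, y1_4 = 312, x_5 = 72, y_5 = 98, r_5 = 60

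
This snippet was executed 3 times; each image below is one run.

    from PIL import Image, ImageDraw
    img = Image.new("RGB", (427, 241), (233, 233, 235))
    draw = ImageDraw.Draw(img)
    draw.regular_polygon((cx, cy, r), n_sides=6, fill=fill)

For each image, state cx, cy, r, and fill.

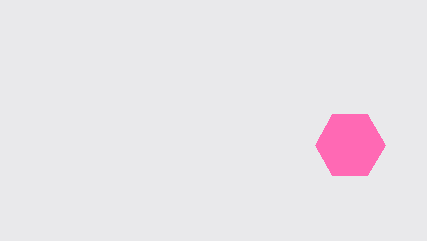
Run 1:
cx = 350, cy = 145, r = 35, fill = 'hotpink'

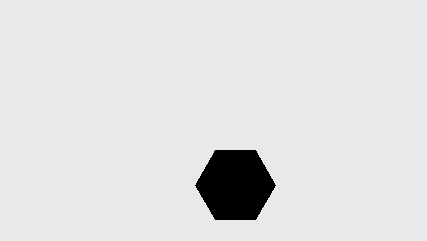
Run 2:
cx = 235; cy = 185; r = 40; fill = 'black'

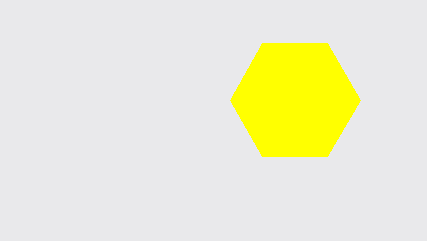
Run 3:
cx = 295, cy = 100, r = 65, fill = 'yellow'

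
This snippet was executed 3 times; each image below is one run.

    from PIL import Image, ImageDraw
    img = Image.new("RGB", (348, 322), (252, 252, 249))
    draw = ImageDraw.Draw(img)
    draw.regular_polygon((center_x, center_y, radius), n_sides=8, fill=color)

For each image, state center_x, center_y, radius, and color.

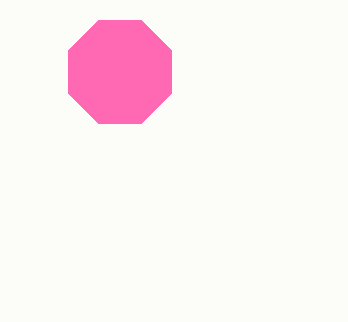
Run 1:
center_x = 120
center_y = 72
radius = 56
color = 'hotpink'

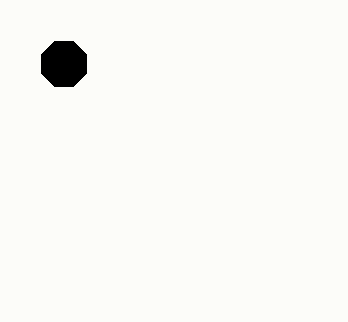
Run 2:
center_x = 64
center_y = 64
radius = 24
color = 'black'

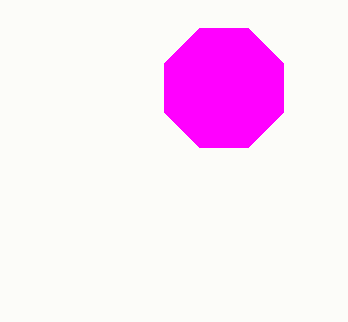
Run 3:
center_x = 224; center_y = 88; radius = 64; color = 'magenta'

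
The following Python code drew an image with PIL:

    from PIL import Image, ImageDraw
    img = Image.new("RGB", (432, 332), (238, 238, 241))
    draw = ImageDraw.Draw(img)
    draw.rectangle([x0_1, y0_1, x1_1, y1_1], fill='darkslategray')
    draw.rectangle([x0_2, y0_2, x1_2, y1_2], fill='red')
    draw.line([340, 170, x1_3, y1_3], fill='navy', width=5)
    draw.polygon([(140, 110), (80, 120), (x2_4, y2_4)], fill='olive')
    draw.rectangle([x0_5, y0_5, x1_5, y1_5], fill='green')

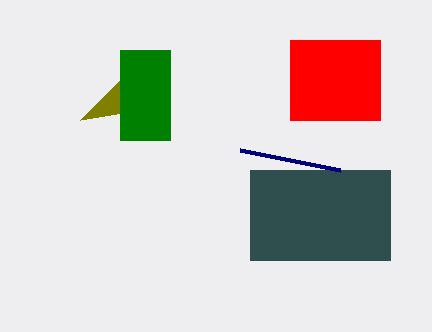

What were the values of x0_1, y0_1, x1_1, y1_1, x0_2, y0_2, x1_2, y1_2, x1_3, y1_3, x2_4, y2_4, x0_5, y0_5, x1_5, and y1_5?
x0_1 = 250, y0_1 = 170, x1_1 = 390, y1_1 = 260, x0_2 = 290, y0_2 = 40, x1_2 = 380, y1_2 = 120, x1_3 = 240, y1_3 = 150, x2_4 = 150, y2_4 = 50, x0_5 = 120, y0_5 = 50, x1_5 = 170, y1_5 = 140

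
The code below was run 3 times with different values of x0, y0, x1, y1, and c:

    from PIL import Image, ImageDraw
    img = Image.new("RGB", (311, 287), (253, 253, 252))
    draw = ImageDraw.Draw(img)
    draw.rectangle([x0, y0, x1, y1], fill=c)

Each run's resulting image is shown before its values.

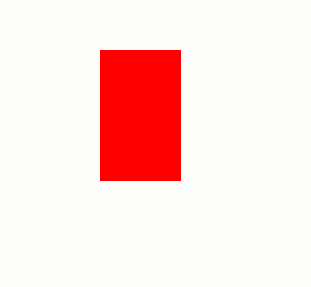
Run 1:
x0 = 100
y0 = 50
x1 = 180
y1 = 180
c = 'red'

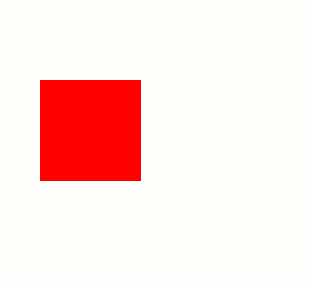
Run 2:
x0 = 40, y0 = 80, x1 = 140, y1 = 180, c = 'red'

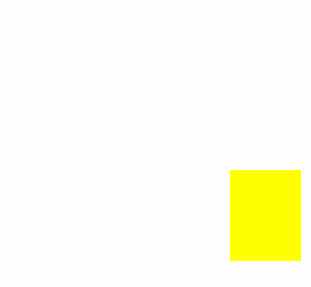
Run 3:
x0 = 230; y0 = 170; x1 = 300; y1 = 260; c = 'yellow'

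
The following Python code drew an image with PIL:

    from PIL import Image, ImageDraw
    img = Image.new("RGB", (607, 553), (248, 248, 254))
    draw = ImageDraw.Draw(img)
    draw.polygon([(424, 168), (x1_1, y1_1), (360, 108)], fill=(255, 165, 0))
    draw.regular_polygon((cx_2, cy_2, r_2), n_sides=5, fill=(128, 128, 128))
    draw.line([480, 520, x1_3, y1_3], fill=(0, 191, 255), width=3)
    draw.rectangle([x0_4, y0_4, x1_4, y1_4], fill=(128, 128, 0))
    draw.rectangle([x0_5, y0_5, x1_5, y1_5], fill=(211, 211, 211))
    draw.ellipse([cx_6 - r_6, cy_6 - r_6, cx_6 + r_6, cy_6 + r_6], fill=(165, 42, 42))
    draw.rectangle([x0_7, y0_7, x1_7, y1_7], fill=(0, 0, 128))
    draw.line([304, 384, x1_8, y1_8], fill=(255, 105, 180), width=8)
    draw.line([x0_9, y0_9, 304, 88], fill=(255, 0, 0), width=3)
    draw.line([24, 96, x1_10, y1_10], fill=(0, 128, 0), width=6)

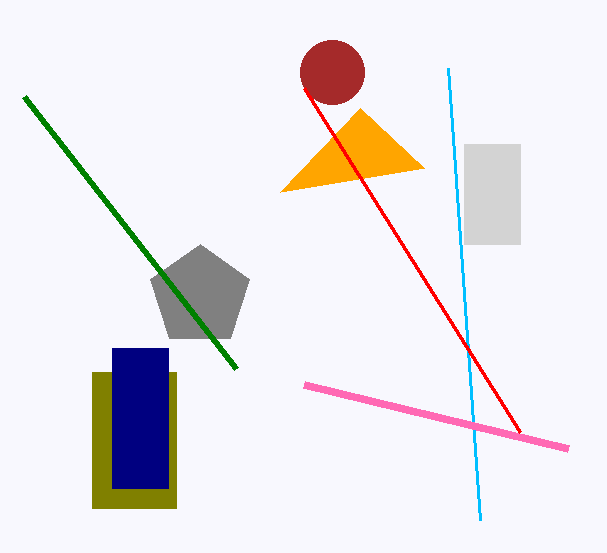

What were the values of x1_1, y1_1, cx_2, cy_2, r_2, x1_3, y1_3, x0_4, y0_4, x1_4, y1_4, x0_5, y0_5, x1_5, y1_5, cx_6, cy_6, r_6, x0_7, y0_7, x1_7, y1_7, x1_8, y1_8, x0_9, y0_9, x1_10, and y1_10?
x1_1 = 280; y1_1 = 192; cx_2 = 200; cy_2 = 296; r_2 = 52; x1_3 = 448; y1_3 = 68; x0_4 = 92; y0_4 = 372; x1_4 = 176; y1_4 = 508; x0_5 = 464; y0_5 = 144; x1_5 = 520; y1_5 = 244; cx_6 = 332; cy_6 = 72; r_6 = 32; x0_7 = 112; y0_7 = 348; x1_7 = 168; y1_7 = 488; x1_8 = 568; y1_8 = 448; x0_9 = 520; y0_9 = 432; x1_10 = 236; y1_10 = 368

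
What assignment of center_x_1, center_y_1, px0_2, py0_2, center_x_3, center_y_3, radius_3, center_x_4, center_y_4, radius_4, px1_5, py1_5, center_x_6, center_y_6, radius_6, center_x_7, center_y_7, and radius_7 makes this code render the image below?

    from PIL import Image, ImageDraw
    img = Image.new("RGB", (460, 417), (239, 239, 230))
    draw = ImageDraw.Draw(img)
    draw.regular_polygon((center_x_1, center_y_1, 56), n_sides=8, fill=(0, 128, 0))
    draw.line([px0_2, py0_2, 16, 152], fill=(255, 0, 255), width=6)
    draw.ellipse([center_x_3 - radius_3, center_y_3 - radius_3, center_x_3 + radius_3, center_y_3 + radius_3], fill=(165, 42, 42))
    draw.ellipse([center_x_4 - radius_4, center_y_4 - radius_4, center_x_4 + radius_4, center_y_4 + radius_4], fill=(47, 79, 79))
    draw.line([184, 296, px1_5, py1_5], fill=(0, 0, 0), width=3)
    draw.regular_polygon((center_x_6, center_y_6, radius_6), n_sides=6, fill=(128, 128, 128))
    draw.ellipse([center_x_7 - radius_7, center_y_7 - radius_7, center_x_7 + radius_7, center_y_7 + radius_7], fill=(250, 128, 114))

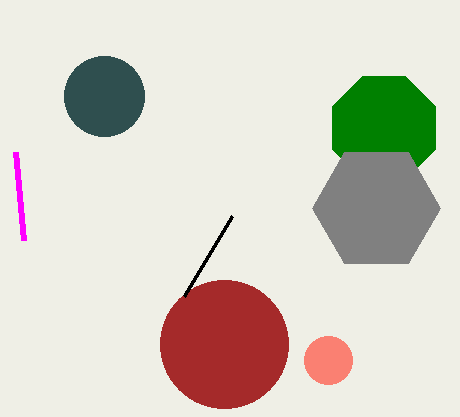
center_x_1 = 384
center_y_1 = 128
px0_2 = 24
py0_2 = 240
center_x_3 = 224
center_y_3 = 344
radius_3 = 64
center_x_4 = 104
center_y_4 = 96
radius_4 = 40
px1_5 = 232
py1_5 = 216
center_x_6 = 376
center_y_6 = 208
radius_6 = 64
center_x_7 = 328
center_y_7 = 360
radius_7 = 24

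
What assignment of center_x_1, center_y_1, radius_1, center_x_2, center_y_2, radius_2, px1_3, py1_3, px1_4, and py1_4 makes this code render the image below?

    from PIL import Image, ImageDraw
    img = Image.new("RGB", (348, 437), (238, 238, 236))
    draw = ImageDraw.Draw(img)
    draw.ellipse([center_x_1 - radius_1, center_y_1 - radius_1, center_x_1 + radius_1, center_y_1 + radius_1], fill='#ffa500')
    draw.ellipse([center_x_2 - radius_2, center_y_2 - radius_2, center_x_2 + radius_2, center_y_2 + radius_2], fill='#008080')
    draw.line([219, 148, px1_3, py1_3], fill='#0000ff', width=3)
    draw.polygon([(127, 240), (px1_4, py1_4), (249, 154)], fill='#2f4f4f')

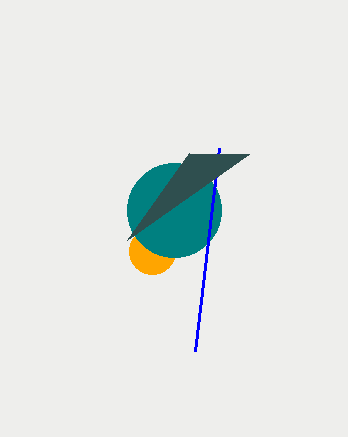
center_x_1 = 152
center_y_1 = 251
radius_1 = 23
center_x_2 = 174
center_y_2 = 210
radius_2 = 47
px1_3 = 195
py1_3 = 351
px1_4 = 189
py1_4 = 153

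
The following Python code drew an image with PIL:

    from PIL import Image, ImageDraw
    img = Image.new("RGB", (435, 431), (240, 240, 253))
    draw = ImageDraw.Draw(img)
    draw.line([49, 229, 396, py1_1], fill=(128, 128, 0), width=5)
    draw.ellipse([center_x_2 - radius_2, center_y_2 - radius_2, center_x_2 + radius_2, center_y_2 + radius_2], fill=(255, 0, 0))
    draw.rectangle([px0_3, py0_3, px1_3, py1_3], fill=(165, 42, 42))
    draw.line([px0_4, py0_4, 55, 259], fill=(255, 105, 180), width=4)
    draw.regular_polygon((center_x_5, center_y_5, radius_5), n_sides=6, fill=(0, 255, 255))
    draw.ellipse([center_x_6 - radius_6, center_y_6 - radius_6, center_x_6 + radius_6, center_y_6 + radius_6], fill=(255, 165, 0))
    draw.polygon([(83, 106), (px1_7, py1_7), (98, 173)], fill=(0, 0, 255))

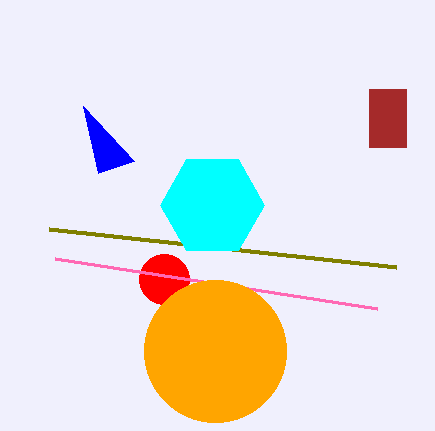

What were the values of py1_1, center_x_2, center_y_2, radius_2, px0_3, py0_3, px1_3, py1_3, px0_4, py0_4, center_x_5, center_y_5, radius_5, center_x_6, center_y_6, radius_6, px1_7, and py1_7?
py1_1 = 267; center_x_2 = 164; center_y_2 = 279; radius_2 = 25; px0_3 = 369; py0_3 = 89; px1_3 = 406; py1_3 = 147; px0_4 = 377; py0_4 = 309; center_x_5 = 212; center_y_5 = 205; radius_5 = 52; center_x_6 = 215; center_y_6 = 351; radius_6 = 71; px1_7 = 134; py1_7 = 161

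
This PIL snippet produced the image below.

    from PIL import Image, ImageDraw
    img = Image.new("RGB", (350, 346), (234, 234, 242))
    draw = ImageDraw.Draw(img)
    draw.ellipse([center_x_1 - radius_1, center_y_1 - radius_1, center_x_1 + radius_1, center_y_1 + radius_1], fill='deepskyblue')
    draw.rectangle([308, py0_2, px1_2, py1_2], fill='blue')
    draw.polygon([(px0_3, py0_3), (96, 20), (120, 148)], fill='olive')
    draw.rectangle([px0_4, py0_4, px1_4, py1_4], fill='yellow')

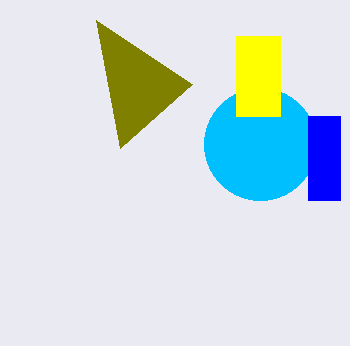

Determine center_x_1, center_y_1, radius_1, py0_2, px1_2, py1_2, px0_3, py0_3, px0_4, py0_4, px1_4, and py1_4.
center_x_1 = 260, center_y_1 = 144, radius_1 = 56, py0_2 = 116, px1_2 = 340, py1_2 = 200, px0_3 = 192, py0_3 = 84, px0_4 = 236, py0_4 = 36, px1_4 = 280, py1_4 = 116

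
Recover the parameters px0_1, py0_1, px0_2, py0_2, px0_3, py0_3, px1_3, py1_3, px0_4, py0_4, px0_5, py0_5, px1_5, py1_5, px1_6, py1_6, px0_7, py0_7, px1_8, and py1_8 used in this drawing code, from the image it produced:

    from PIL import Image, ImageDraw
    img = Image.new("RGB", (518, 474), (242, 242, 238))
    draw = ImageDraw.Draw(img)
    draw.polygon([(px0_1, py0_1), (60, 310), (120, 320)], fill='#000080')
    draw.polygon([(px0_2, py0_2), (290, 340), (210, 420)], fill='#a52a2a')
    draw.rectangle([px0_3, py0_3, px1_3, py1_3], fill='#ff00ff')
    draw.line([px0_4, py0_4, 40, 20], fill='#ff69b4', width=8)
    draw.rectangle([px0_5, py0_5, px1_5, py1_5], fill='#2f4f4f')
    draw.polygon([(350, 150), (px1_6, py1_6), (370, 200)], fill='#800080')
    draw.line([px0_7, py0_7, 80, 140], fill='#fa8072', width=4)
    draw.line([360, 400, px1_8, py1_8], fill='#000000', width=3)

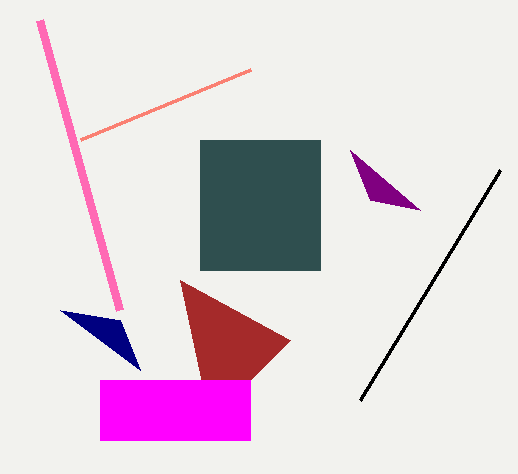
px0_1 = 140
py0_1 = 370
px0_2 = 180
py0_2 = 280
px0_3 = 100
py0_3 = 380
px1_3 = 250
py1_3 = 440
px0_4 = 120
py0_4 = 310
px0_5 = 200
py0_5 = 140
px1_5 = 320
py1_5 = 270
px1_6 = 420
py1_6 = 210
px0_7 = 250
py0_7 = 70
px1_8 = 500
py1_8 = 170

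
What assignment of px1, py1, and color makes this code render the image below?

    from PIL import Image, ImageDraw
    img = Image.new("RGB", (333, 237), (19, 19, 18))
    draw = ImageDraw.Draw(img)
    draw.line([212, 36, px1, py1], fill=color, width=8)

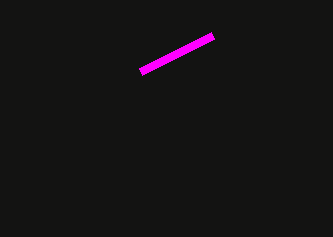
px1 = 140
py1 = 72
color = 'magenta'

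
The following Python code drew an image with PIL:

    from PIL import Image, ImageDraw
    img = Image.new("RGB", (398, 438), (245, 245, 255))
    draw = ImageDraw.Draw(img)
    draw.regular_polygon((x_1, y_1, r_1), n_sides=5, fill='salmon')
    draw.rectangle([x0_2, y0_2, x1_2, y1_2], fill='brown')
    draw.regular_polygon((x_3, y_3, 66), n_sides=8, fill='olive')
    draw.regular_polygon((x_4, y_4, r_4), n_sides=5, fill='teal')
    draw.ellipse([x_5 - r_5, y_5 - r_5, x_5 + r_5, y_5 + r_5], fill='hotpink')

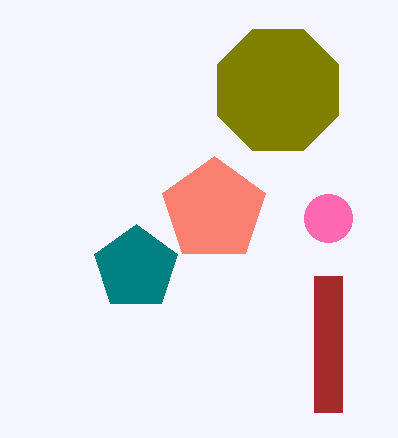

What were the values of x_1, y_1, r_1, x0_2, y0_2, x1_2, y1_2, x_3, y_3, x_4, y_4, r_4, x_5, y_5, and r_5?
x_1 = 214, y_1 = 210, r_1 = 54, x0_2 = 314, y0_2 = 276, x1_2 = 342, y1_2 = 412, x_3 = 278, y_3 = 90, x_4 = 136, y_4 = 268, r_4 = 44, x_5 = 328, y_5 = 218, r_5 = 24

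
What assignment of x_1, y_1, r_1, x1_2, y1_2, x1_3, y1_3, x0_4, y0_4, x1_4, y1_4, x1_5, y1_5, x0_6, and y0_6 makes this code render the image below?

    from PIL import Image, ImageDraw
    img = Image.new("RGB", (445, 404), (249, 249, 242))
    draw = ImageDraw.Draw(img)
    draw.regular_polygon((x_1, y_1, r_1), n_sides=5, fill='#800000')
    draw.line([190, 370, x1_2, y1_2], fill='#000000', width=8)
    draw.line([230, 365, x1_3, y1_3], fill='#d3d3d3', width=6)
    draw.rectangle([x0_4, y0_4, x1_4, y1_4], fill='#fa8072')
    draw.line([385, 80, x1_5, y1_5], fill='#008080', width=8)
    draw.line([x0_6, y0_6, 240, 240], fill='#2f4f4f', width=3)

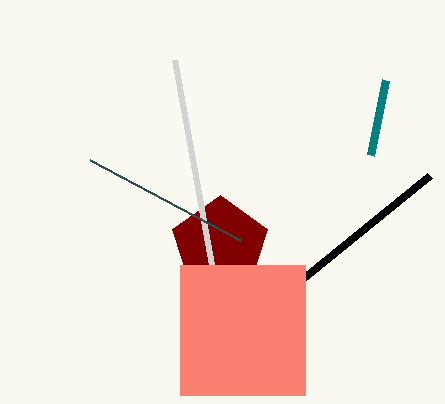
x_1 = 220; y_1 = 245; r_1 = 50; x1_2 = 430; y1_2 = 175; x1_3 = 175; y1_3 = 60; x0_4 = 180; y0_4 = 265; x1_4 = 305; y1_4 = 395; x1_5 = 370; y1_5 = 155; x0_6 = 90; y0_6 = 160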